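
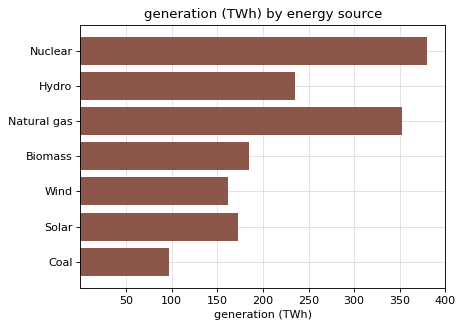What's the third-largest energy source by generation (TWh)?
Top 4: Nuclear ≈ 400, Natural gas ≈ 350, Hydro ≈ 250, Biomass ≈ 200.

Hydro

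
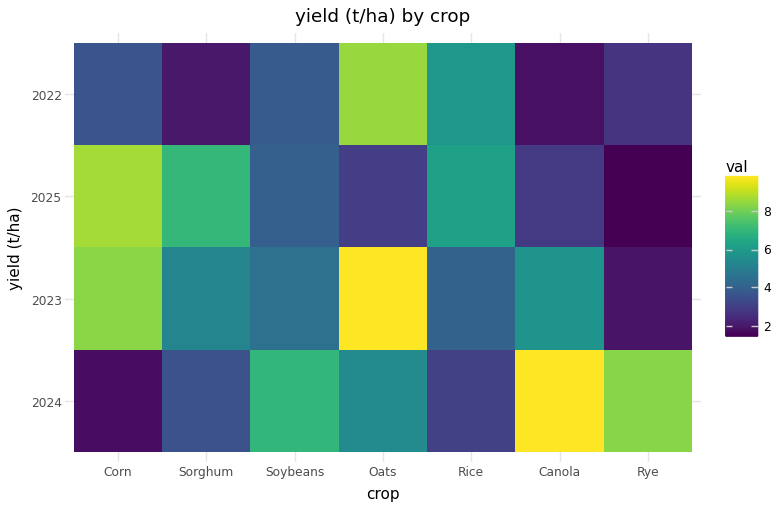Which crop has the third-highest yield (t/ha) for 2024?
Soybeans

Top 4 for 2024: Canola ≈ 10, Rye ≈ 8, Soybeans ≈ 7, Oats ≈ 5.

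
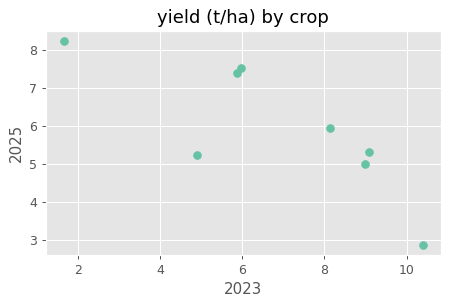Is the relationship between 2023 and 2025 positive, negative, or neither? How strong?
Points are negatively correlated; strong (|r| ≈ 0.8).

negative, strong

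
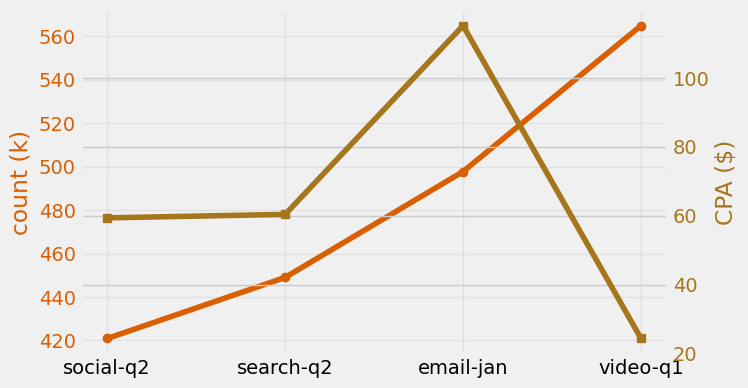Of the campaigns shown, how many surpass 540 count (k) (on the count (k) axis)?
1

Above 540: video-q1.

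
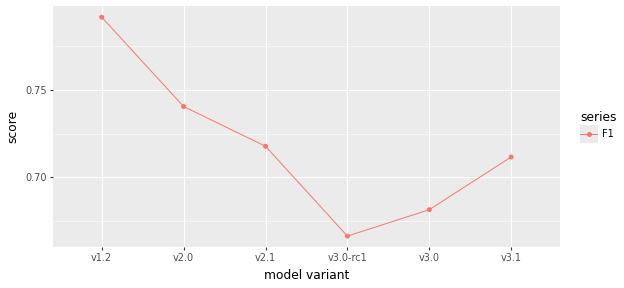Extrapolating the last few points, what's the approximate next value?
≈ 0.75

Last three: 0.66, 0.68, 0.72 → slope ≈ 0.03/step → next ≈ 0.75.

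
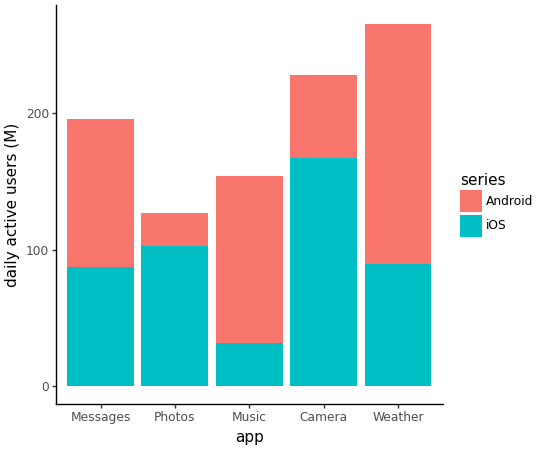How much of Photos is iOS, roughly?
iOS top ≈ 100, bottom ≈ 0; segment ≈ 100.

≈ 100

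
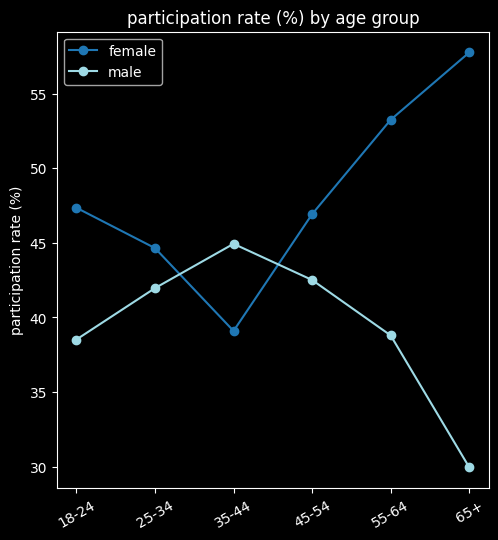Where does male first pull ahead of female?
25-34: male ≈ 40 vs female ≈ 45 (not yet); 35-44: male ≈ 45 vs female ≈ 40 (first crossover).

35-44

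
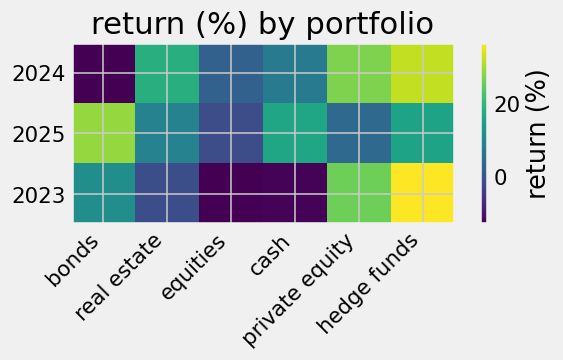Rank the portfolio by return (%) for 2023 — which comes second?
Top 3 for 2023: hedge funds ≈ 35, private equity ≈ 25, bonds ≈ 10.

private equity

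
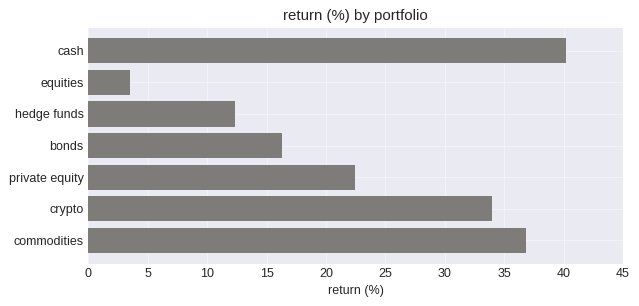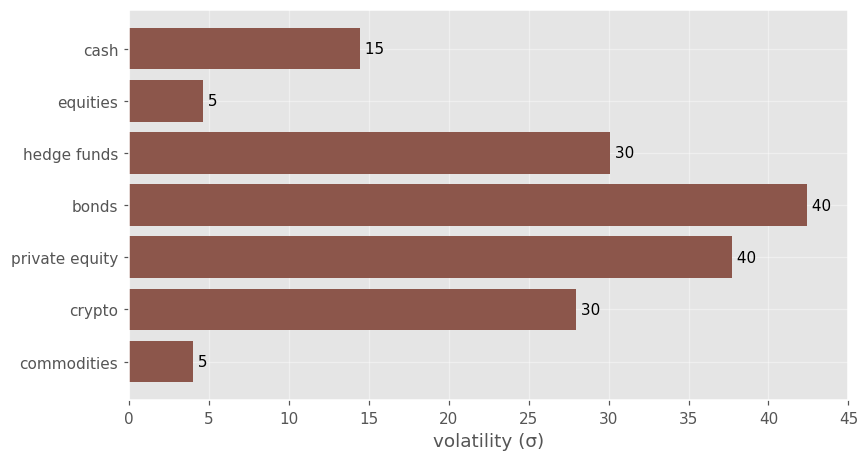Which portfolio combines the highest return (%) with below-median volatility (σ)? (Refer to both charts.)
cash

Chart 2 median volatility (σ) ≈ 30; below-median portfolios: cash, equities, commodities. Among those, cash has the highest return (%) (≈ 40).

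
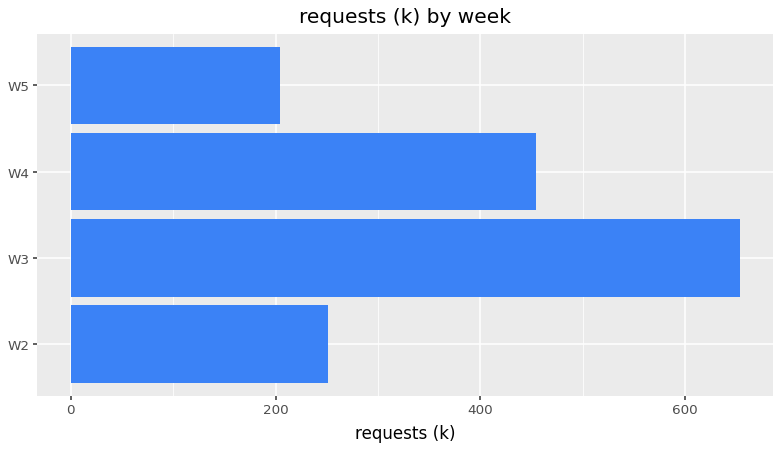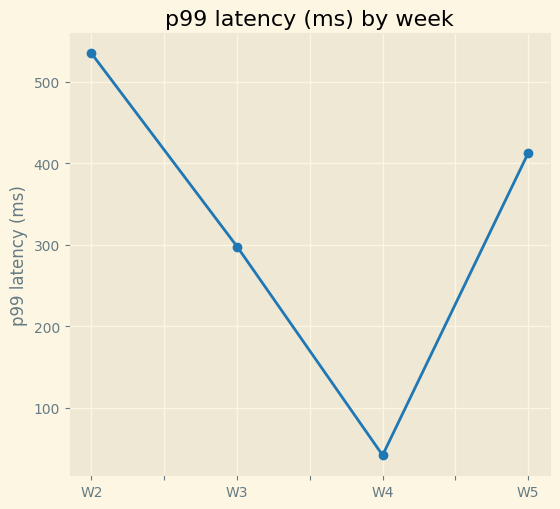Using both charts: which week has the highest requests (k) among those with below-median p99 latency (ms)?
Chart 2 median p99 latency (ms) ≈ 350; below-median weeks: W3, W4. Among those, W3 has the highest requests (k) (≈ 700).

W3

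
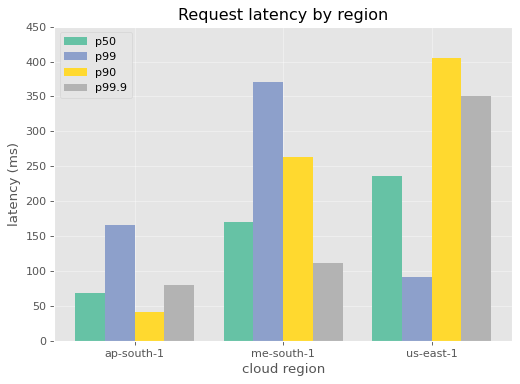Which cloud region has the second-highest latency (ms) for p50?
Top 3 for p50: us-east-1 ≈ 250, me-south-1 ≈ 150, ap-south-1 ≈ 50.

me-south-1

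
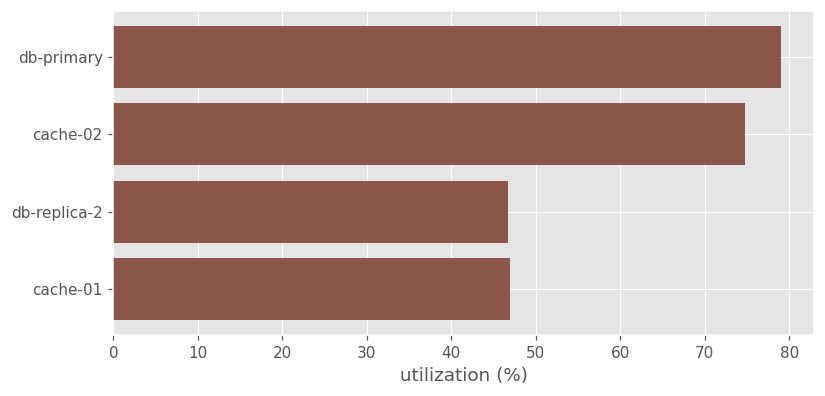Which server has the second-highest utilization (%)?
Top 3: db-primary ≈ 80, cache-02 ≈ 70, cache-01 ≈ 50.

cache-02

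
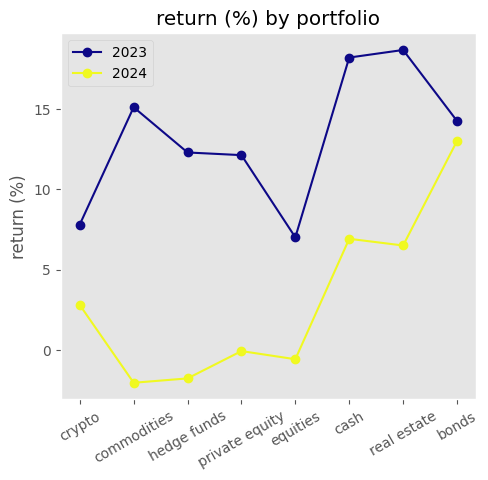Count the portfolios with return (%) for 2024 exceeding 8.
1

Above 8: bonds.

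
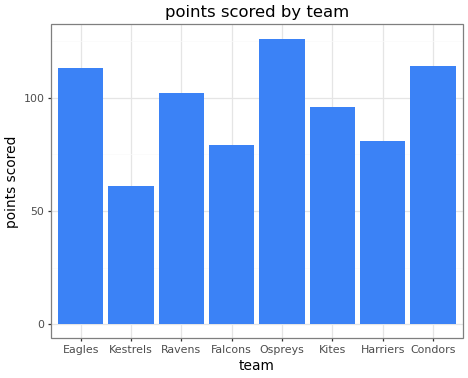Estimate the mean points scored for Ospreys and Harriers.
≈ 100

(120 + 80) / 2 ≈ 100.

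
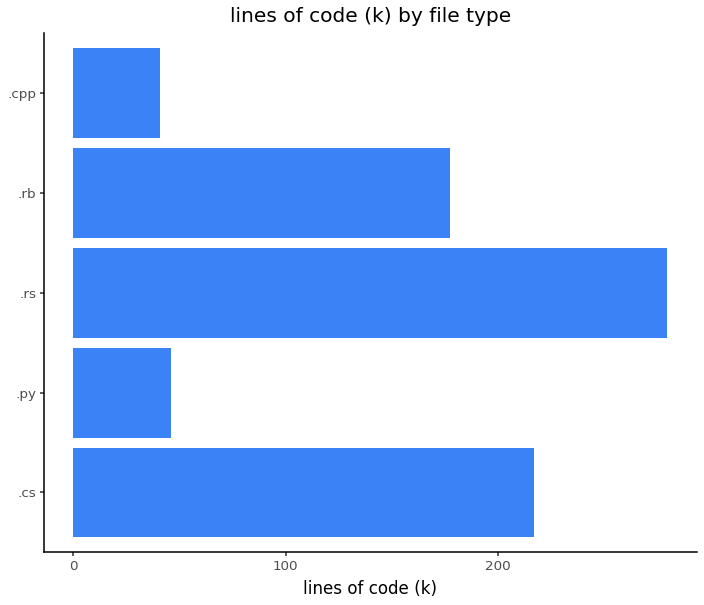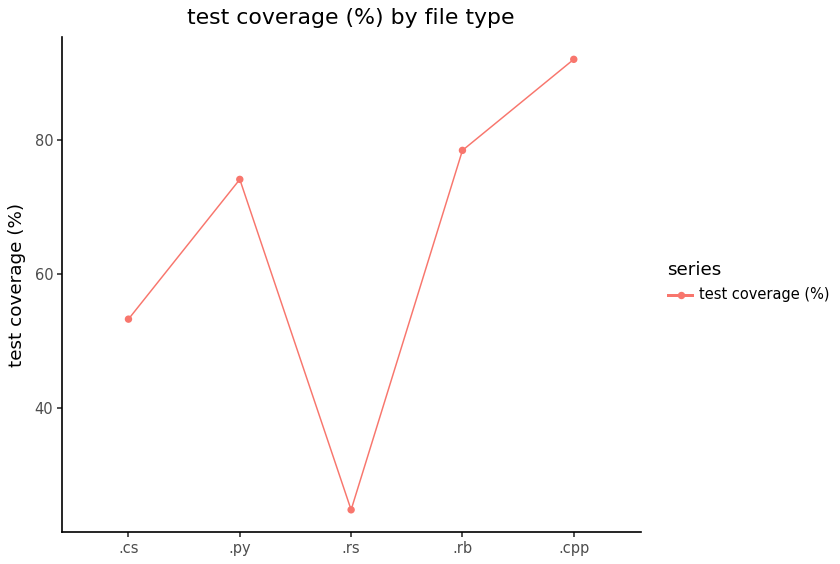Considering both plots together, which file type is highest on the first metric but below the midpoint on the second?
.rs

Chart 2 median test coverage (%) ≈ 70; below-median file types: .cs, .rs. Among those, .rs has the highest lines of code (k) (≈ 300).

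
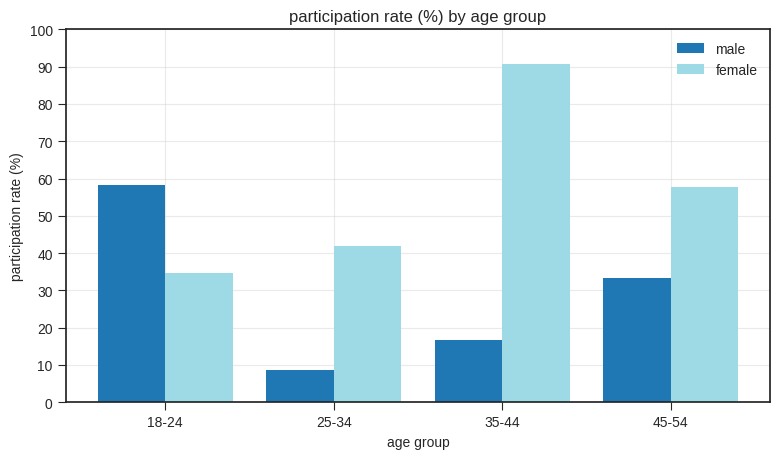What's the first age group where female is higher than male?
25-34

18-24: female ≈ 30 vs male ≈ 60 (not yet); 25-34: female ≈ 40 vs male ≈ 10 (first crossover).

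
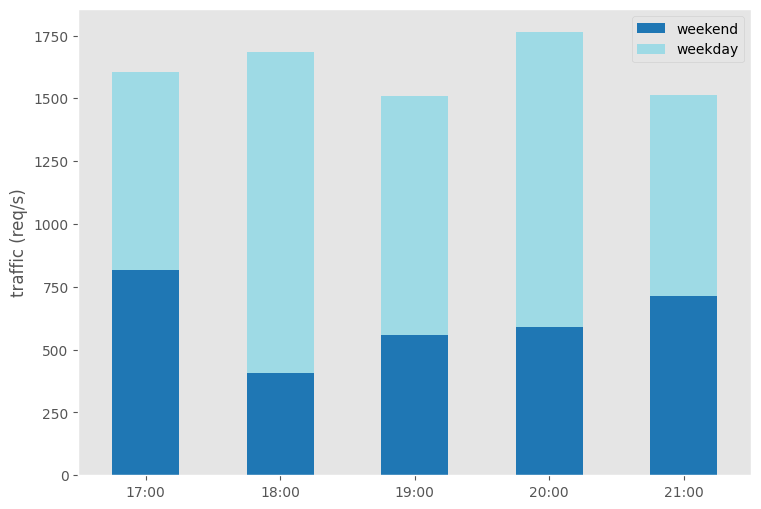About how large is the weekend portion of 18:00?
≈ 400

weekend top ≈ 400, bottom ≈ 0; segment ≈ 400.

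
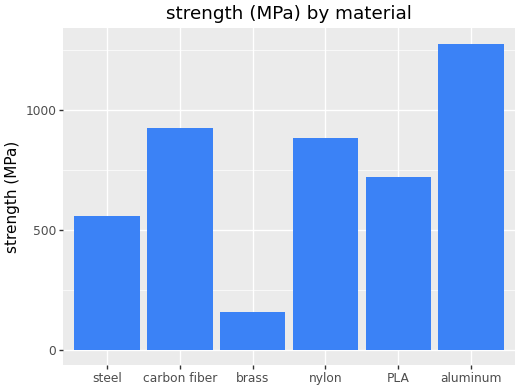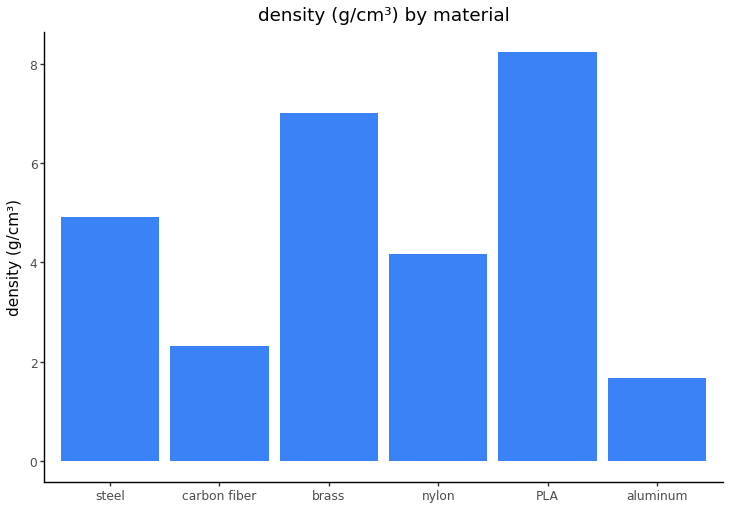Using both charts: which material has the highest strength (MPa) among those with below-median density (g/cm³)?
Chart 2 median density (g/cm³) ≈ 5; below-median materials: carbon fiber, nylon, aluminum. Among those, aluminum has the highest strength (MPa) (≈ 1200).

aluminum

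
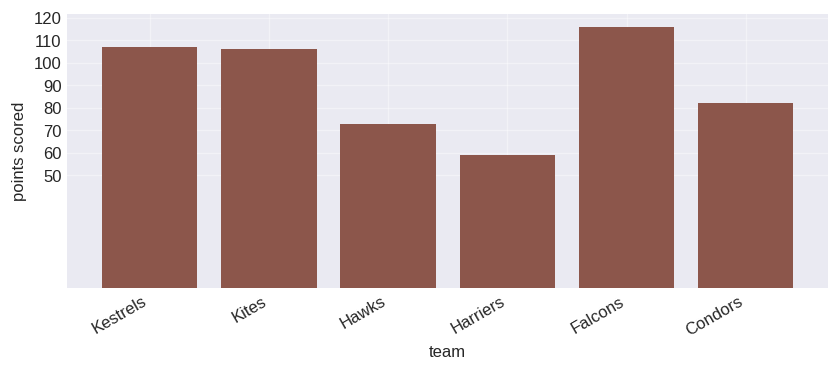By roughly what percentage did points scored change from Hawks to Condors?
Hawks ≈ 70, Condors ≈ 80; (80 − 70) / 70 ≈ +14.3%.

≈ +14.3%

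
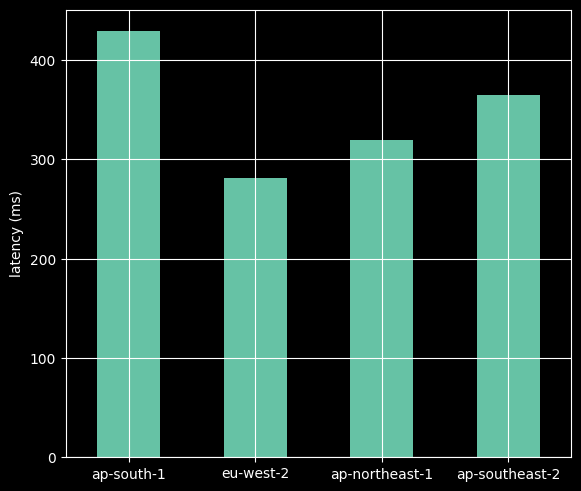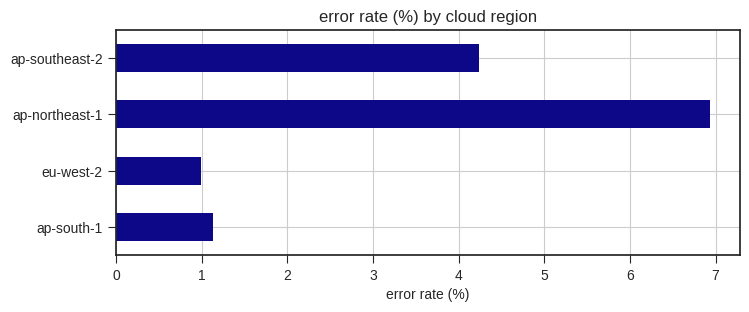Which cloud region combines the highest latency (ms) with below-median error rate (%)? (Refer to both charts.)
ap-south-1

Chart 2 median error rate (%) ≈ 3; below-median cloud regions: ap-south-1, eu-west-2. Among those, ap-south-1 has the highest latency (ms) (≈ 450).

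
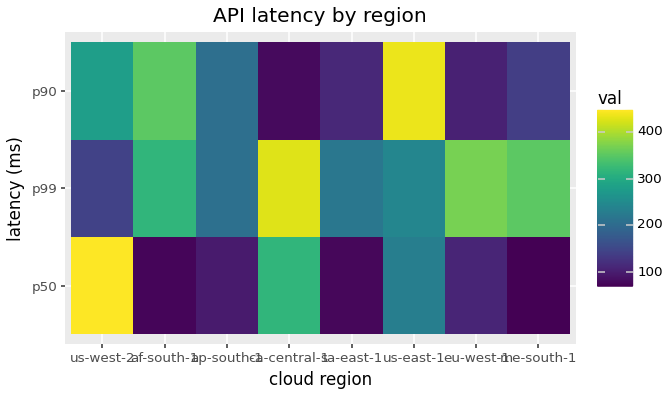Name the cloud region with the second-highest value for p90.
af-south-1

Top 3 for p90: us-east-1 ≈ 450, af-south-1 ≈ 350, us-west-2 ≈ 300.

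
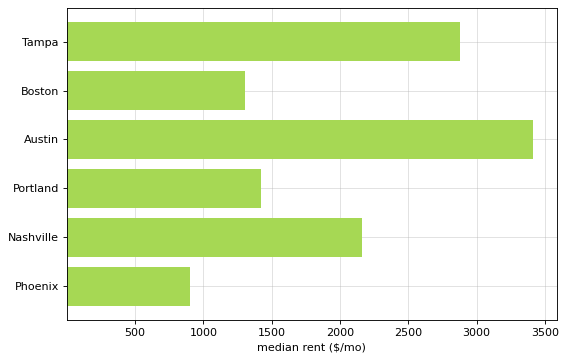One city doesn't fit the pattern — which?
Austin ≈ 3500; the rest sit between ≈ 1000 and ≈ 3000.

Austin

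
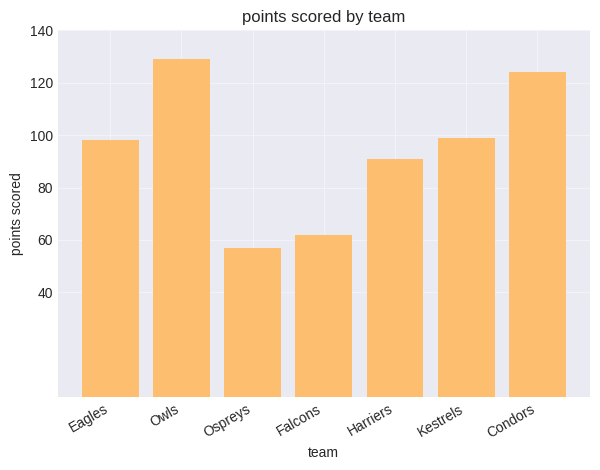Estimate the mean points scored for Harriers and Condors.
(100 + 120) / 2 ≈ 110.

≈ 110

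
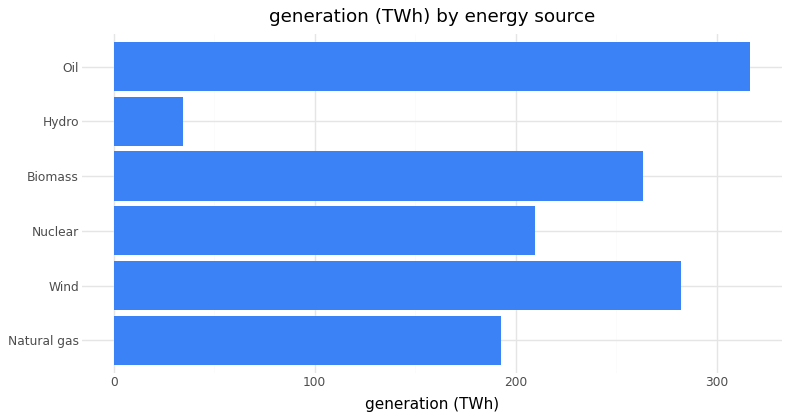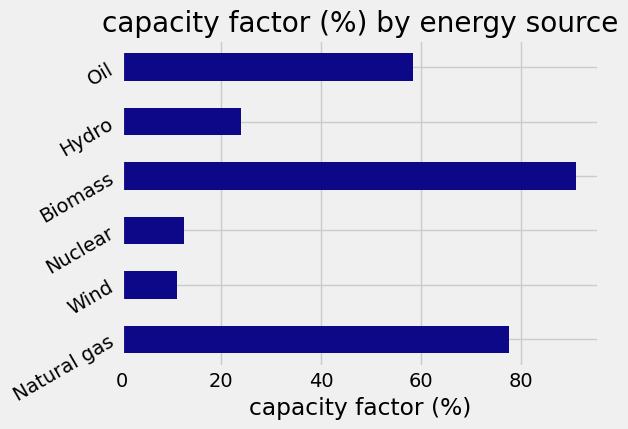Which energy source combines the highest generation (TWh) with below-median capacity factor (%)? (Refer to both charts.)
Wind

Chart 2 median capacity factor (%) ≈ 40; below-median energy sources: Wind, Nuclear, Hydro. Among those, Wind has the highest generation (TWh) (≈ 300).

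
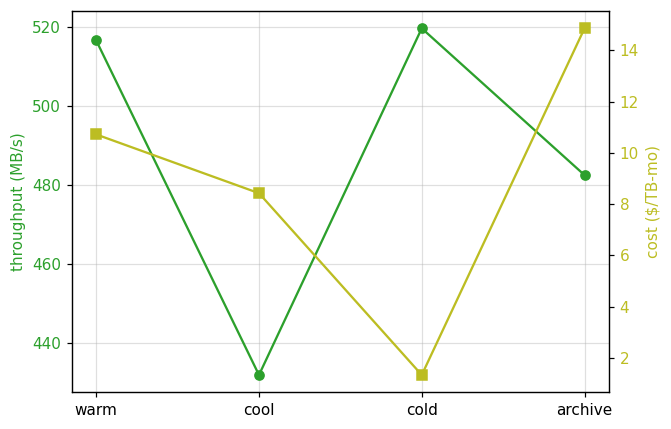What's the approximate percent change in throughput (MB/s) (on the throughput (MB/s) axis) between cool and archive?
cool ≈ 430, archive ≈ 480; (480 − 430) / 430 ≈ +11.6%.

≈ +11.6%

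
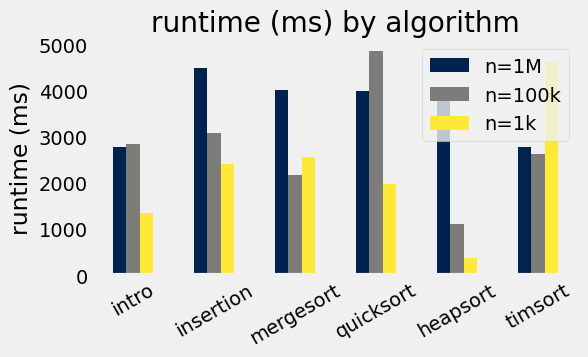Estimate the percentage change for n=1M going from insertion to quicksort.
insertion ≈ 4500, quicksort ≈ 4000; (4000 − 4500) / 4500 ≈ -11.1%.

≈ -11.1%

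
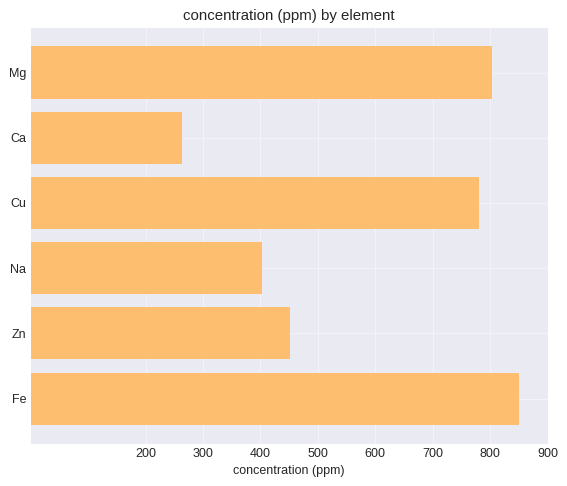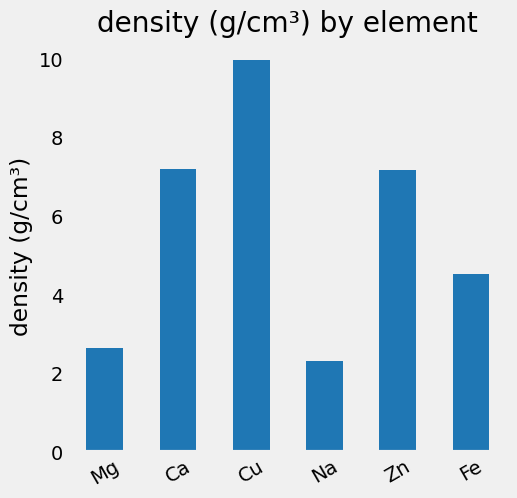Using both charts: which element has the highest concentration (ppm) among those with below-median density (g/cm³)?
Fe

Chart 2 median density (g/cm³) ≈ 6; below-median elements: Mg, Na, Fe. Among those, Fe has the highest concentration (ppm) (≈ 900).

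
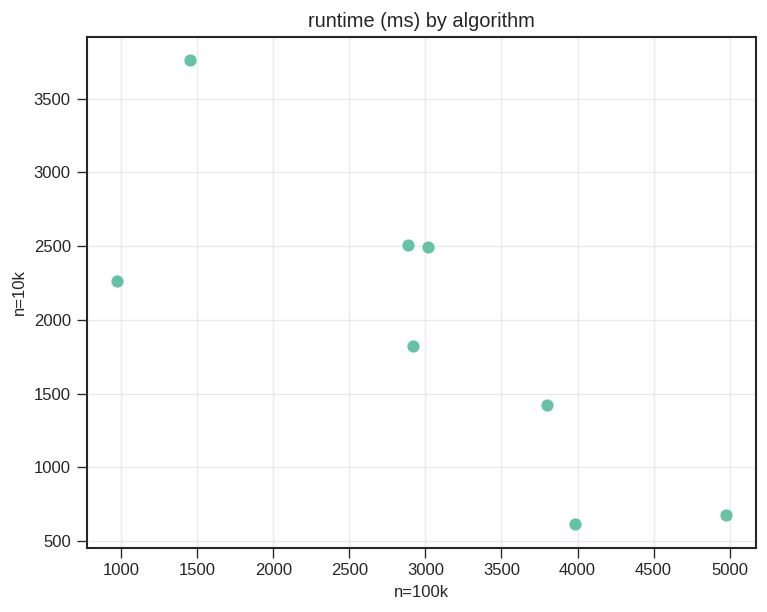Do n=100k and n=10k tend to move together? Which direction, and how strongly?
negative, strong

Points are negatively correlated; strong (|r| ≈ 0.8).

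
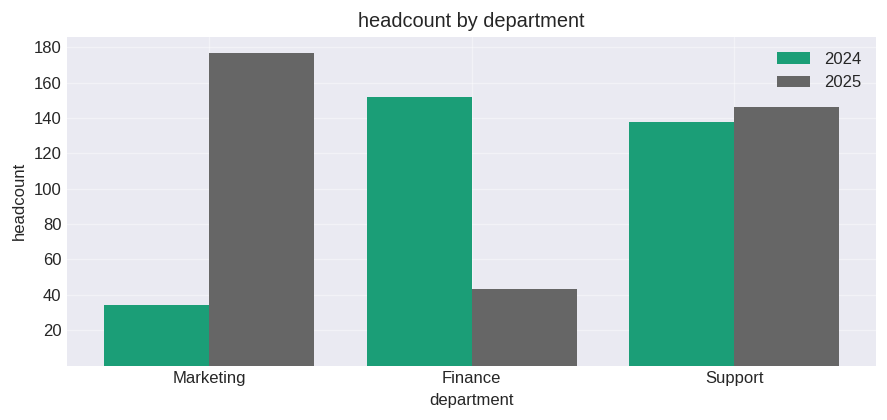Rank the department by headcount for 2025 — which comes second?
Support

Top 3 for 2025: Marketing ≈ 180, Support ≈ 140, Finance ≈ 40.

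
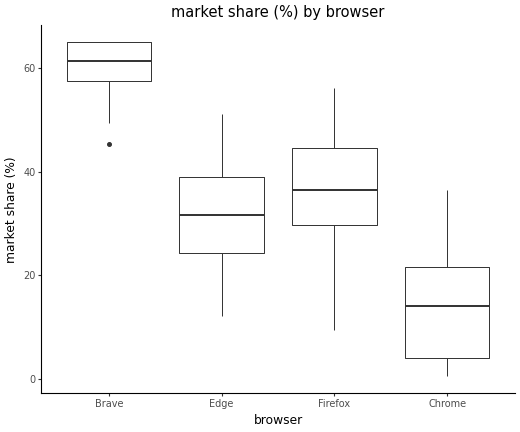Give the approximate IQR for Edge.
Q3 ≈ 40, Q1 ≈ 25; IQR ≈ 15.

≈ 15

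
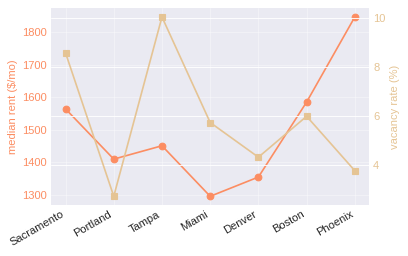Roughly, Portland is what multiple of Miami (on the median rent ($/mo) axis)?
Portland ≈ 1400, Miami ≈ 1300; 1400/1300 ≈ 1.08.

≈ 1.08×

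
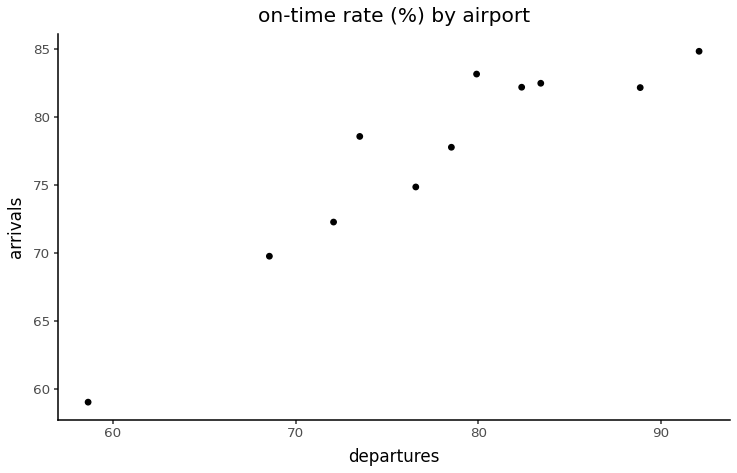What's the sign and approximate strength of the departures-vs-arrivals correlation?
Points are positively correlated; strong (|r| ≈ 0.9).

positive, strong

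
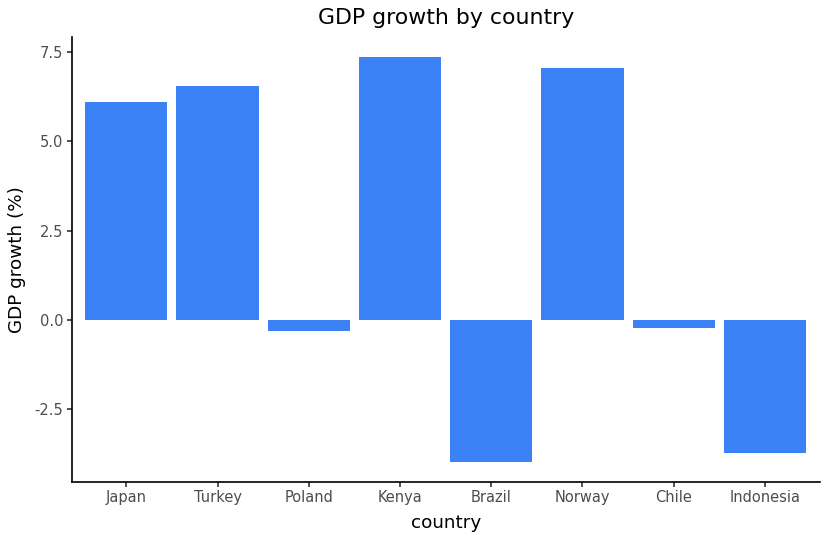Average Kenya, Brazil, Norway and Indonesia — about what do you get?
≈ 2

(7 + -4 + 7 + -4) / 4 ≈ 2.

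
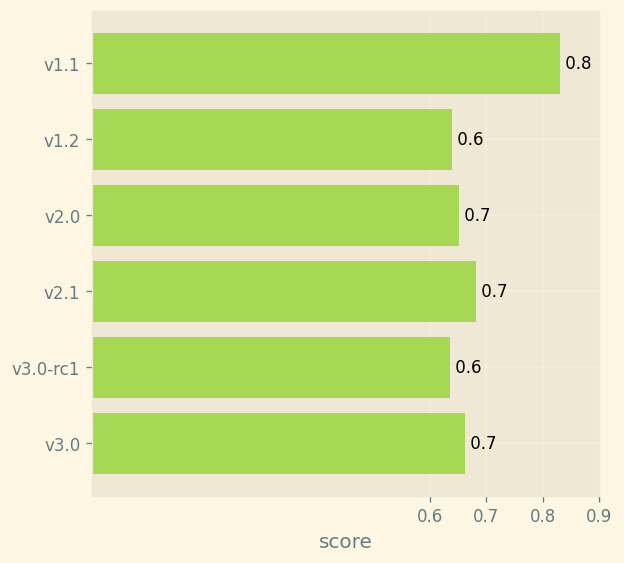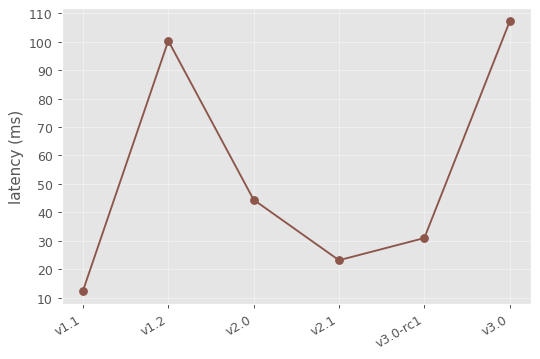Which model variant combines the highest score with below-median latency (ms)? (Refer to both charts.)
Chart 2 median latency (ms) ≈ 40; below-median model variants: v1.1, v2.1, v3.0-rc1. Among those, v1.1 has the highest score (≈ 0.8).

v1.1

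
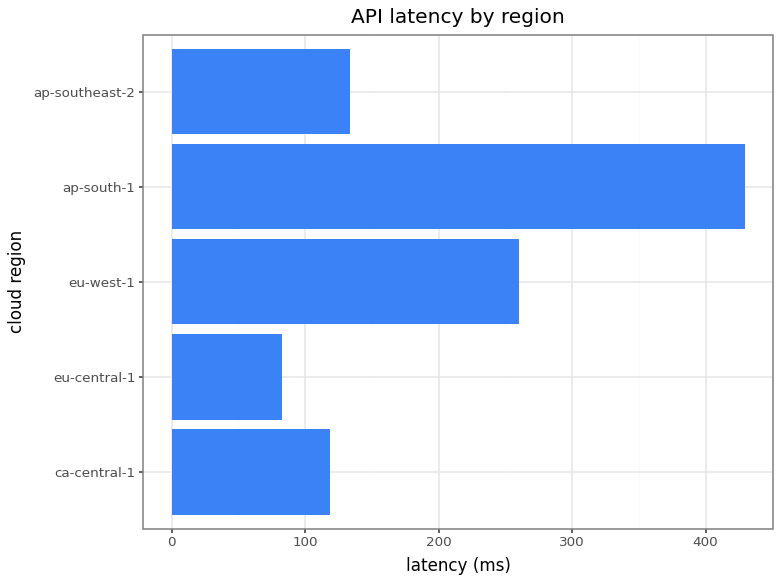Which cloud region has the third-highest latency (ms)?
ap-southeast-2

Top 4: ap-south-1 ≈ 450, eu-west-1 ≈ 250, ap-southeast-2 ≈ 150, ca-central-1 ≈ 100.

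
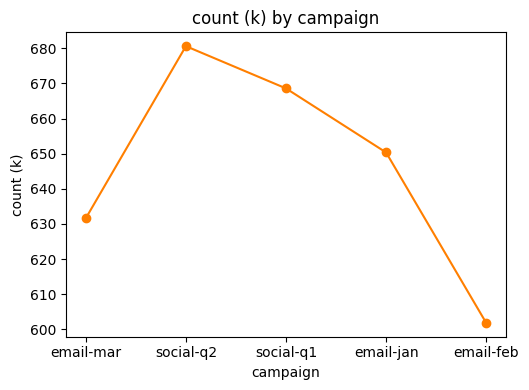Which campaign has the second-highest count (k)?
Top 3: social-q2 ≈ 680, social-q1 ≈ 670, email-jan ≈ 650.

social-q1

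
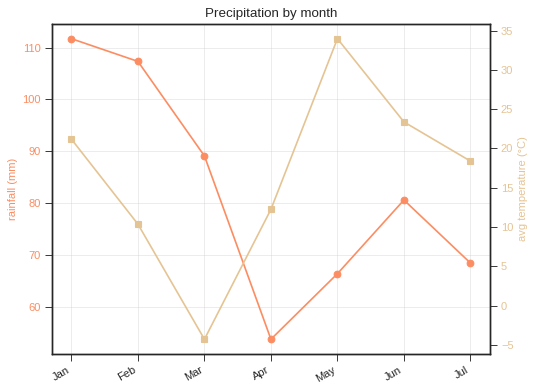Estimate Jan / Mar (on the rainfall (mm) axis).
Jan ≈ 110, Mar ≈ 90; 110/90 ≈ 1.22.

≈ 1.22×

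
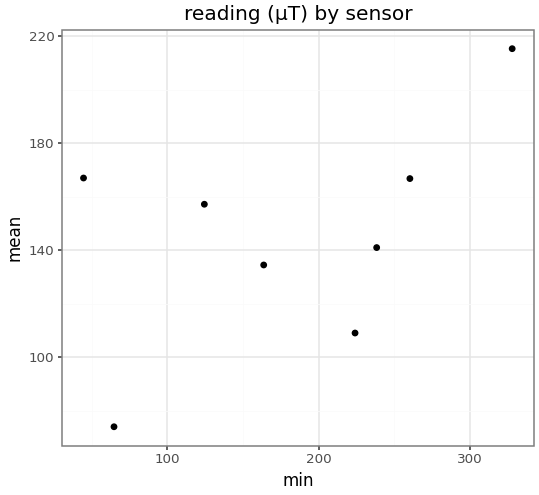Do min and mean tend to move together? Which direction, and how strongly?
Points are positively correlated; moderate (|r| ≈ 0.5).

positive, moderate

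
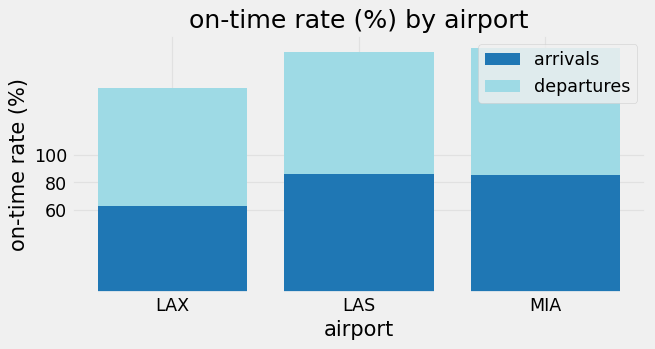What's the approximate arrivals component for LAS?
≈ 80

arrivals top ≈ 80, bottom ≈ 0; segment ≈ 80.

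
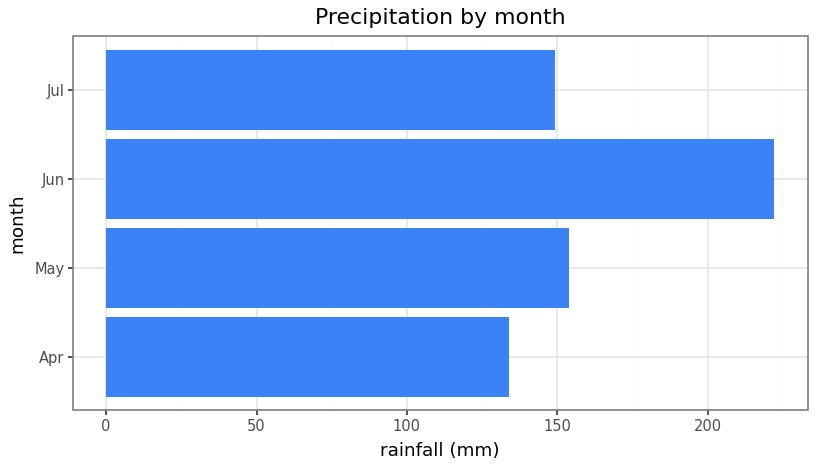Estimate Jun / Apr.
Jun ≈ 220, Apr ≈ 140; 220/140 ≈ 1.57.

≈ 1.57×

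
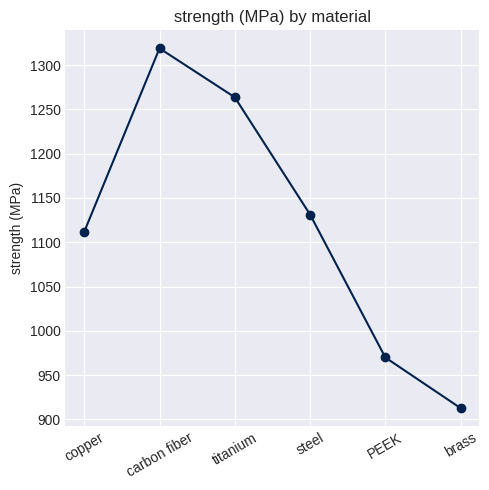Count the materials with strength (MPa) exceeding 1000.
Above 1000: copper, carbon fiber, titanium, steel.

4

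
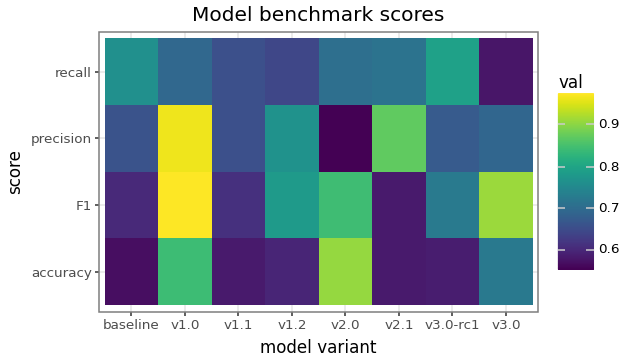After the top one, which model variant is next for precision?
v2.1

Top 3 for precision: v1.0 ≈ 0.95, v2.1 ≈ 0.85, v1.2 ≈ 0.75.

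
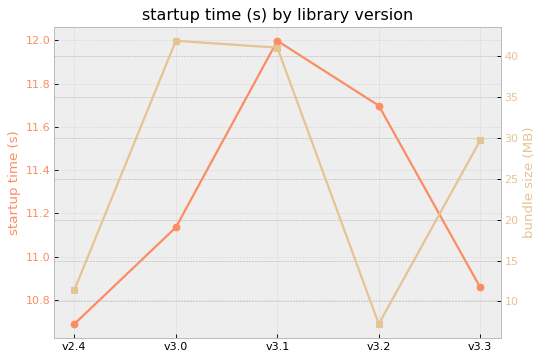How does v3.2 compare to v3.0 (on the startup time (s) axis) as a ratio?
≈ 1.04×

v3.2 ≈ 11.6, v3.0 ≈ 11.2; 11.6/11.2 ≈ 1.04.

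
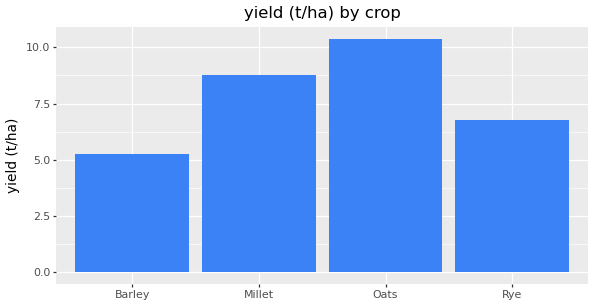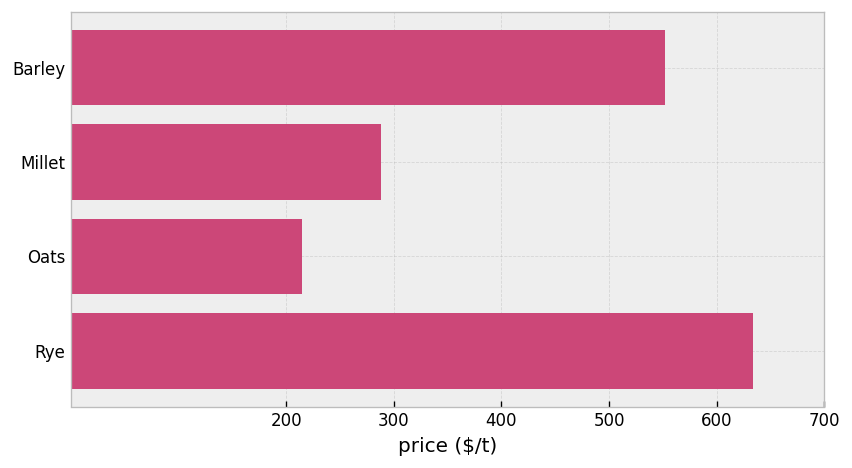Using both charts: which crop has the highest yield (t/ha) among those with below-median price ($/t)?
Chart 2 median price ($/t) ≈ 400; below-median crops: Millet, Oats. Among those, Oats has the highest yield (t/ha) (≈ 10).

Oats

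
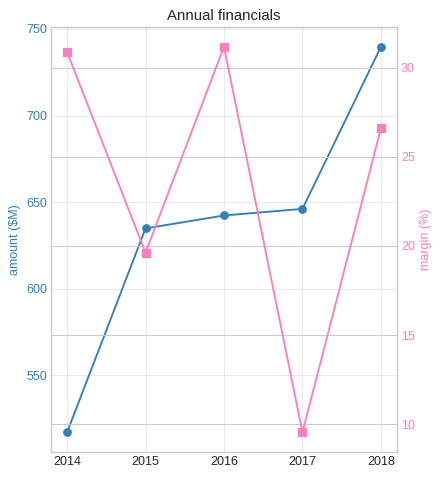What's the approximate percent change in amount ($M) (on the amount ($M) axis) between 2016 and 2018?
≈ +15.6%

2016 ≈ 640, 2018 ≈ 740; (740 − 640) / 640 ≈ +15.6%.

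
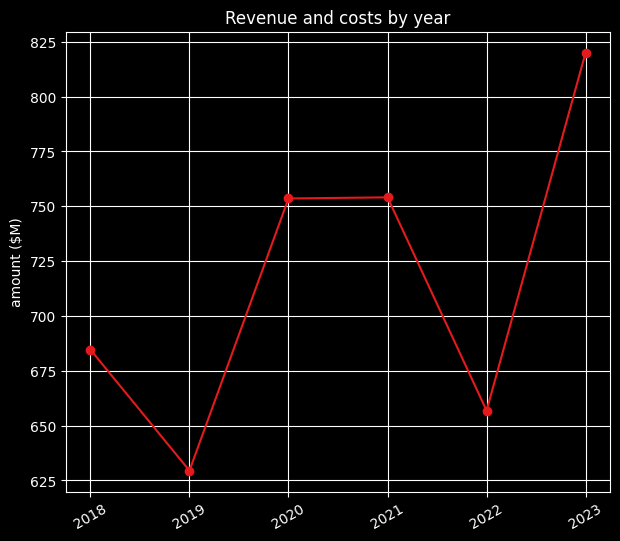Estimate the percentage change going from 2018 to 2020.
≈ +11.8%

2018 ≈ 680, 2020 ≈ 760; (760 − 680) / 680 ≈ +11.8%.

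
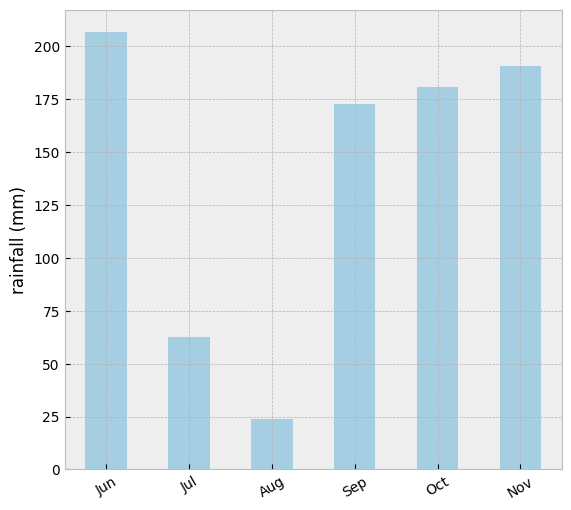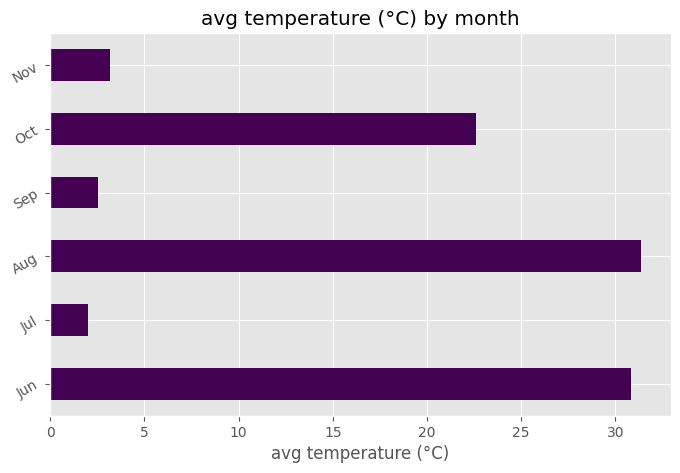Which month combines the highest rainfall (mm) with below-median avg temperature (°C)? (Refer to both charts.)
Nov

Chart 2 median avg temperature (°C) ≈ 15; below-median months: Jul, Sep, Nov. Among those, Nov has the highest rainfall (mm) (≈ 200).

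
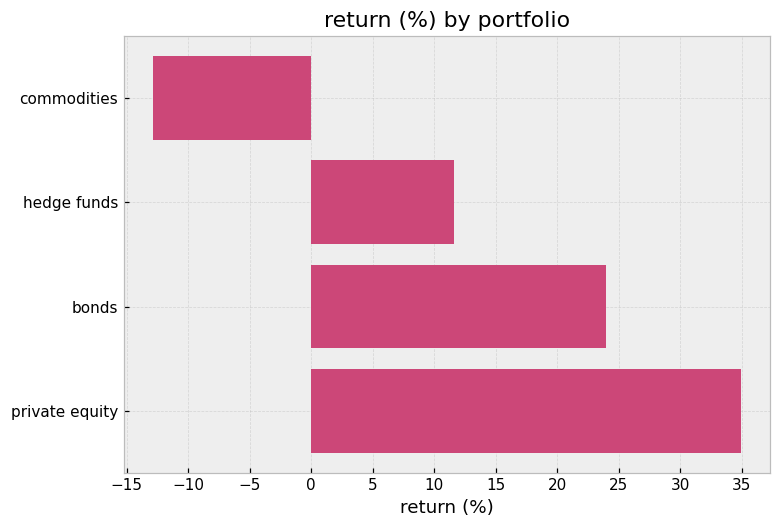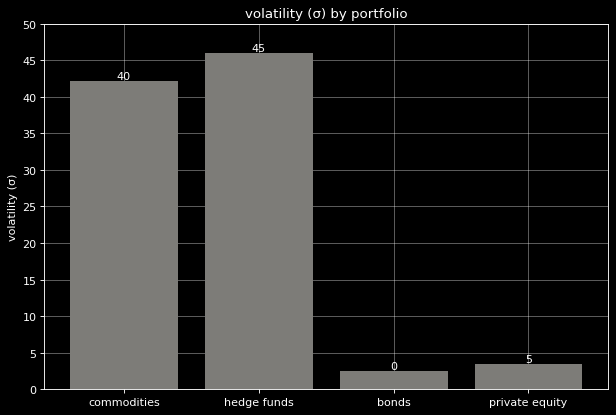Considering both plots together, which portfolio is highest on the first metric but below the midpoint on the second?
Chart 2 median volatility (σ) ≈ 25; below-median portfolios: bonds, private equity. Among those, private equity has the highest return (%) (≈ 35).

private equity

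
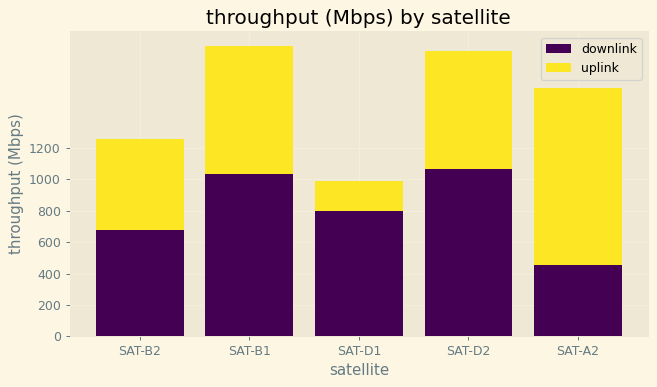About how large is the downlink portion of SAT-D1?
downlink top ≈ 800, bottom ≈ 0; segment ≈ 800.

≈ 800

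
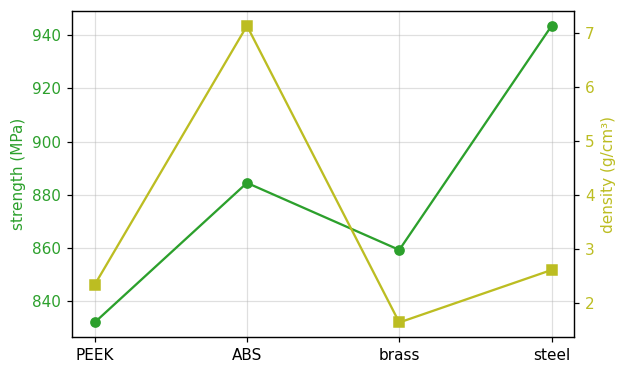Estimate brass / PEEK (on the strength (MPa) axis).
≈ 1.04×

brass ≈ 860, PEEK ≈ 830; 860/830 ≈ 1.04.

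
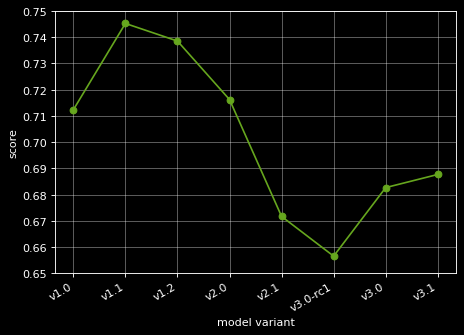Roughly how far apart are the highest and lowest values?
≈ 0.09

Max v1.1 ≈ 0.75, min v3.0-rc1 ≈ 0.66; range ≈ 0.09.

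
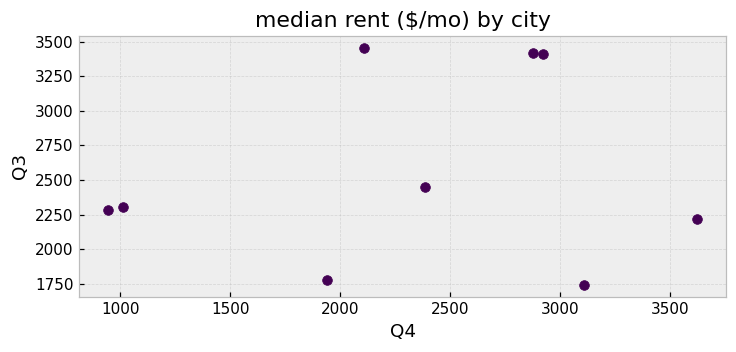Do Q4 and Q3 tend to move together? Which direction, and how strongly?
no clear correlation

Points are roughly uncorrelated; weak (|r| ≈ 0.1).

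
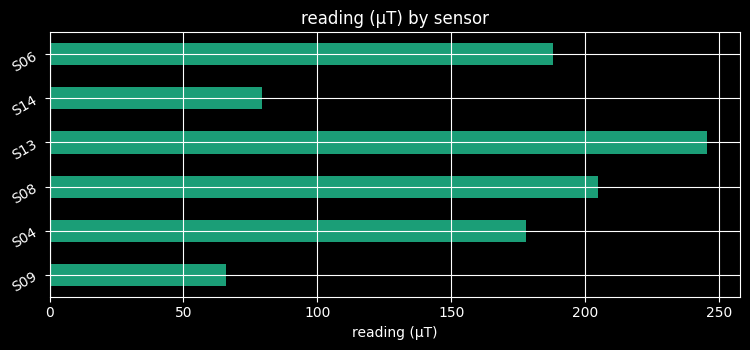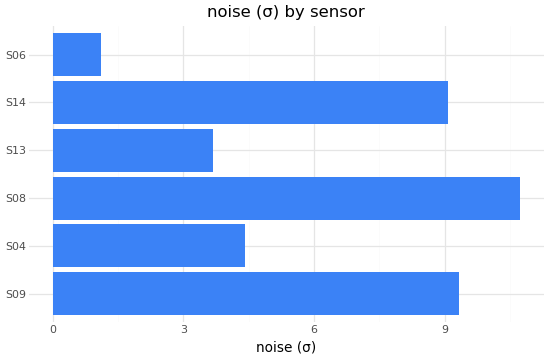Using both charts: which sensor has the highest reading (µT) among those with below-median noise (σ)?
S13

Chart 2 median noise (σ) ≈ 7; below-median sensors: S04, S13, S06. Among those, S13 has the highest reading (µT) (≈ 250).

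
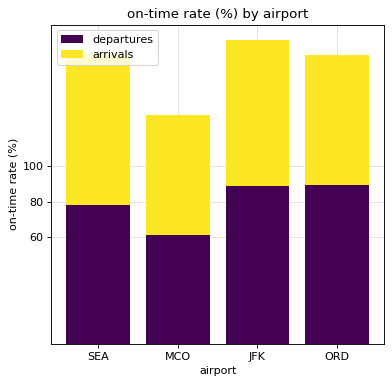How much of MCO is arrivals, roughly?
arrivals top ≈ 120, bottom ≈ 60; segment ≈ 60.

≈ 60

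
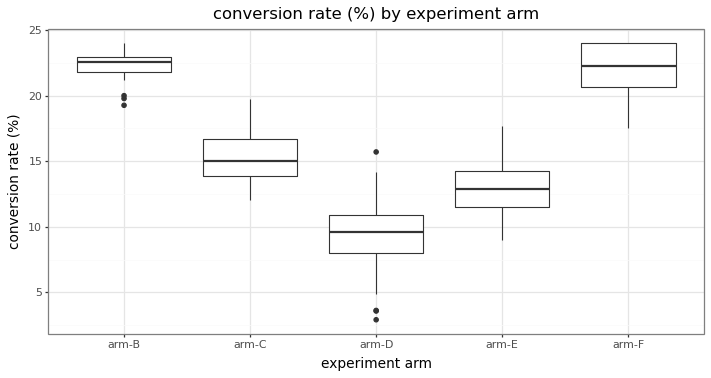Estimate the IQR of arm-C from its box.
Q3 ≈ 17, Q1 ≈ 14; IQR ≈ 3.

≈ 3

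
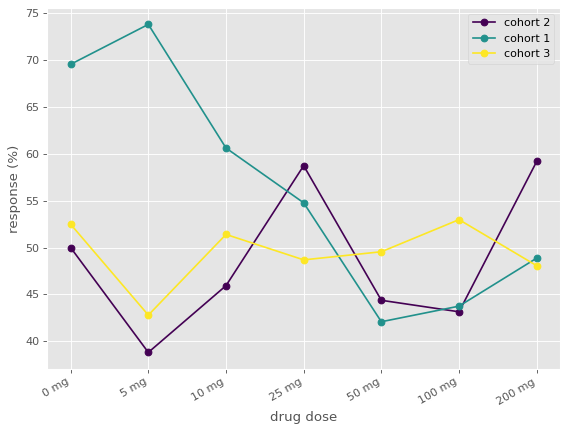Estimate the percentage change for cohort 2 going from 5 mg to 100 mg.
≈ +12.5%

5 mg ≈ 40, 100 mg ≈ 45; (45 − 40) / 40 ≈ +12.5%.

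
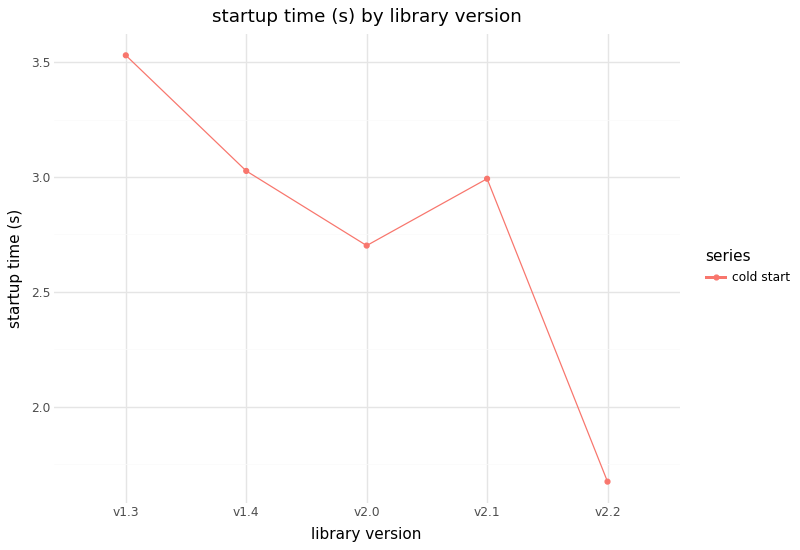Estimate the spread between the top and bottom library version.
≈ 2.0

Max v1.3 ≈ 3.6, min v2.2 ≈ 1.6; range ≈ 2.0.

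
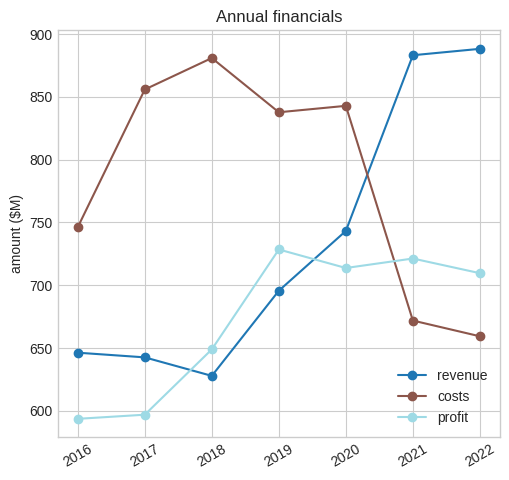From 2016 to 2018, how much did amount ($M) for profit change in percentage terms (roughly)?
2016 ≈ 600, 2018 ≈ 650; (650 − 600) / 600 ≈ +8.3%.

≈ +8.3%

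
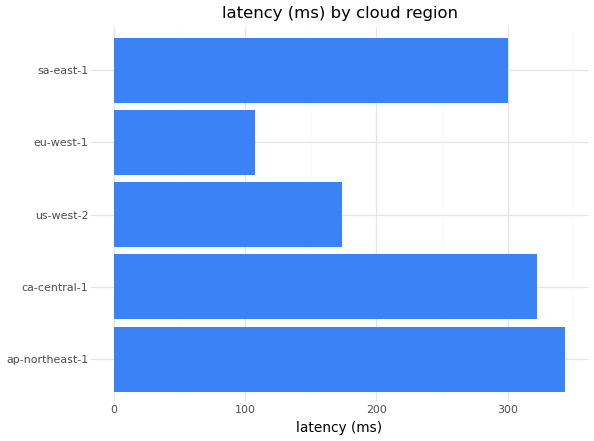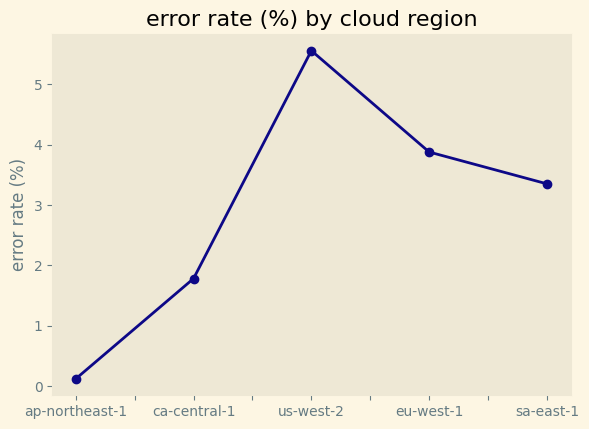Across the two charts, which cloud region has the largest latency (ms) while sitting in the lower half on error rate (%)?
ap-northeast-1

Chart 2 median error rate (%) ≈ 3; below-median cloud regions: ap-northeast-1, ca-central-1. Among those, ap-northeast-1 has the highest latency (ms) (≈ 350).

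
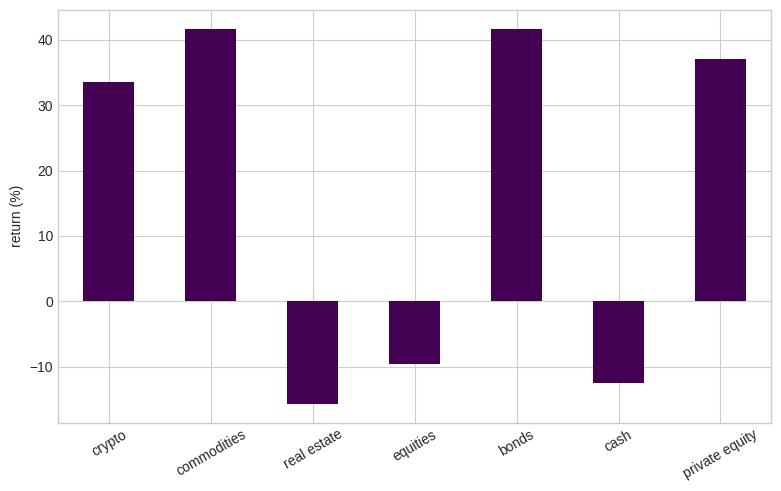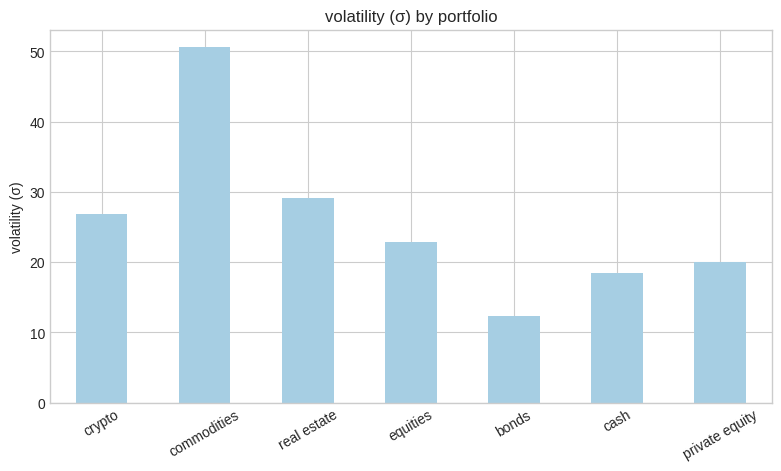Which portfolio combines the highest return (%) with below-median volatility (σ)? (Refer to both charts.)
Chart 2 median volatility (σ) ≈ 25; below-median portfolios: bonds, cash, private equity. Among those, bonds has the highest return (%) (≈ 40).

bonds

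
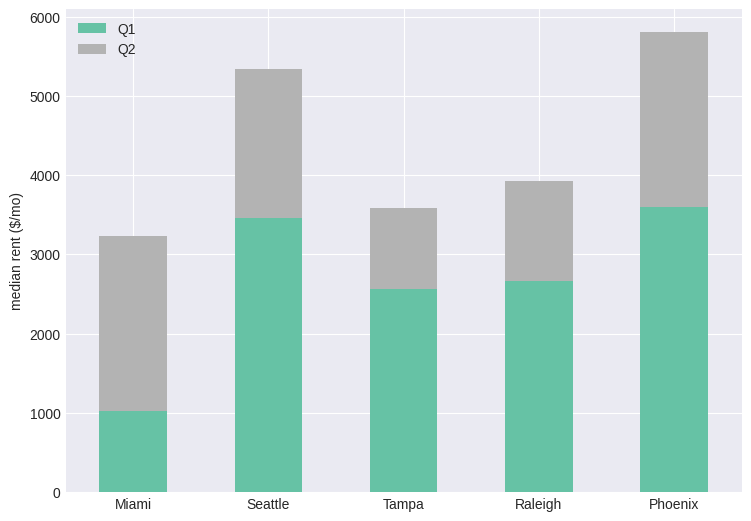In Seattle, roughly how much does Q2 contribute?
Q2 top ≈ 5500, bottom ≈ 3500; segment ≈ 2000.

≈ 2000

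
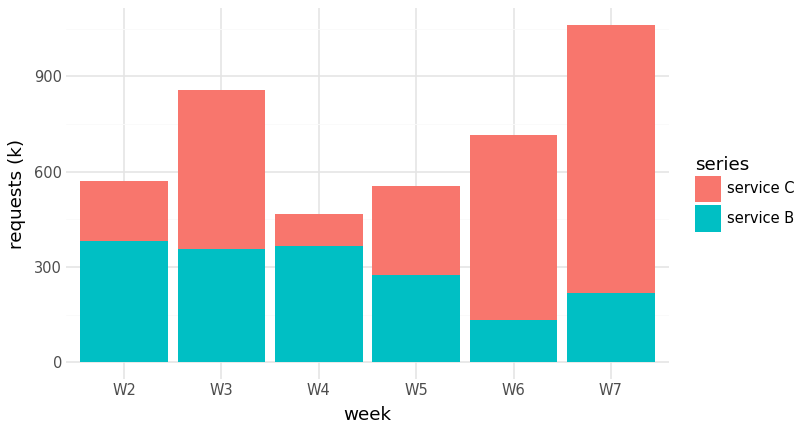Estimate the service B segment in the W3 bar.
≈ 400

service B top ≈ 400, bottom ≈ 0; segment ≈ 400.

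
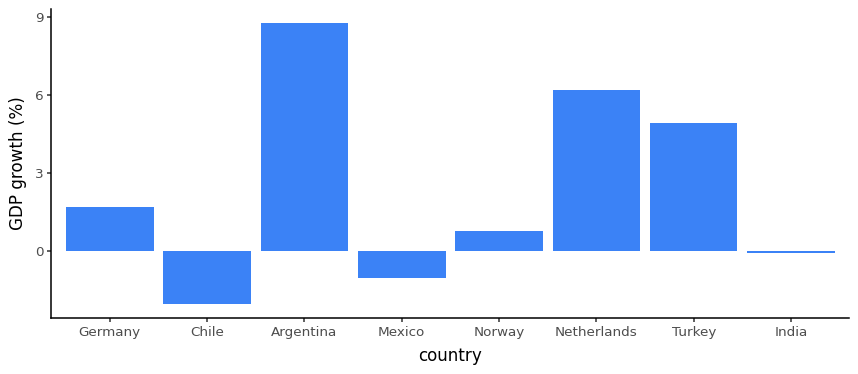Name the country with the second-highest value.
Netherlands

Top 3: Argentina ≈ 9, Netherlands ≈ 6, Turkey ≈ 5.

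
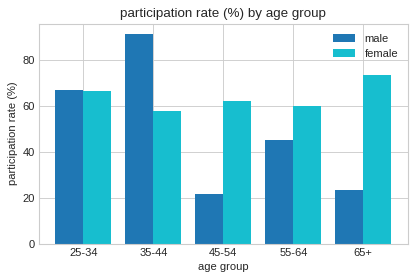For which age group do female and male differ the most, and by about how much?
65+: female ≈ 70, male ≈ 20 → gap ≈ 50. Next-largest (45-54) is only ≈ 40.

65+, ≈ 50 %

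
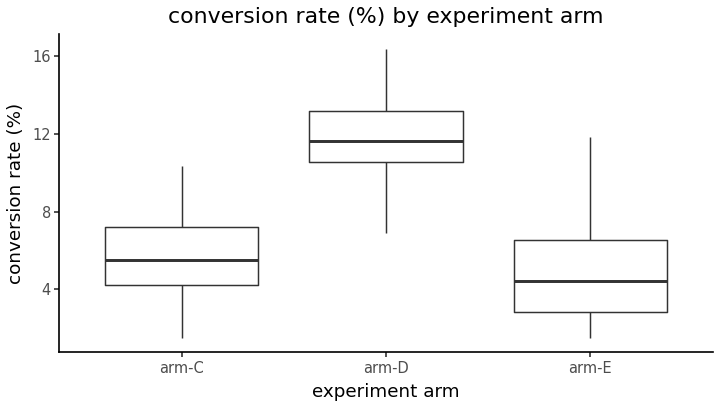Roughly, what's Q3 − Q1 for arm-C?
≈ 3.0

Q3 ≈ 7.0, Q1 ≈ 4.0; IQR ≈ 3.0.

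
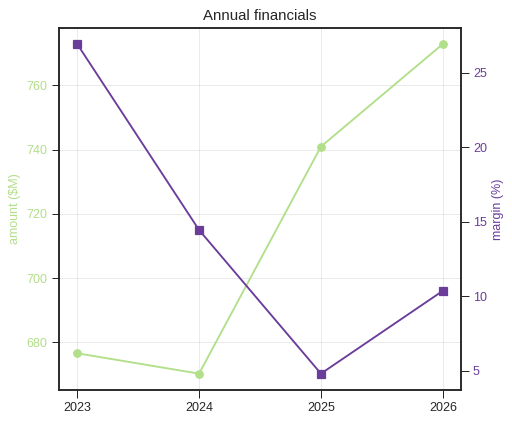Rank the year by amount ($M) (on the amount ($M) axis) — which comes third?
Top 4 (on the amount ($M) axis): 2026 ≈ 770, 2025 ≈ 740, 2023 ≈ 680, 2024 ≈ 670.

2023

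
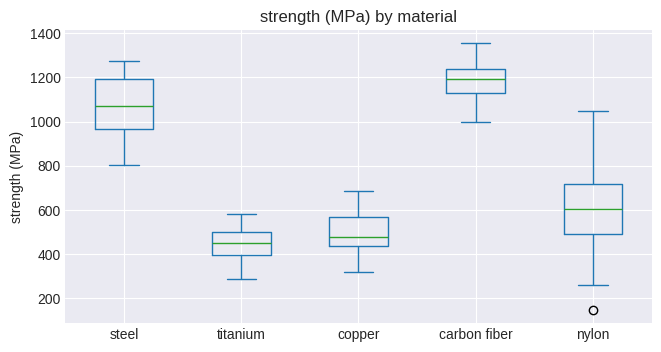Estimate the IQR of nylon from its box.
Q3 ≈ 700, Q1 ≈ 500; IQR ≈ 200.

≈ 200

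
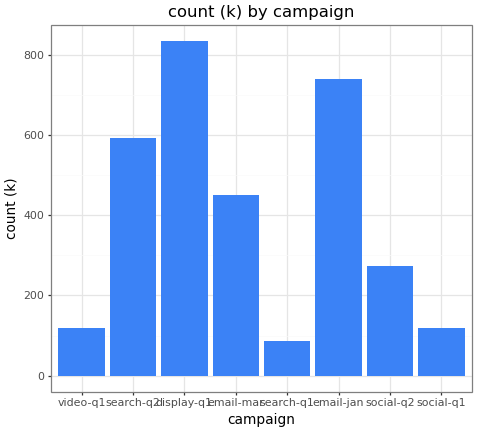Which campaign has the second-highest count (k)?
Top 3: display-q1 ≈ 800, email-jan ≈ 700, search-q2 ≈ 600.

email-jan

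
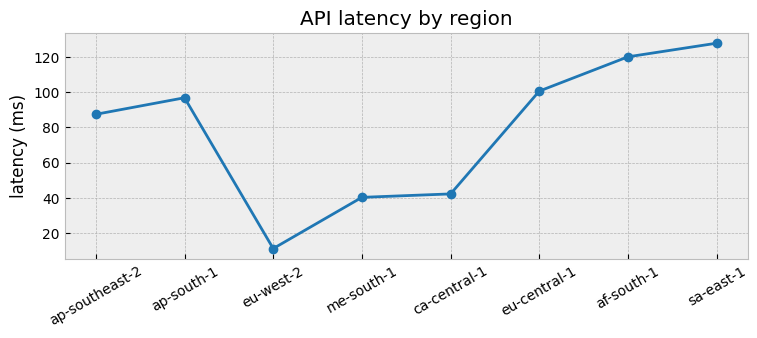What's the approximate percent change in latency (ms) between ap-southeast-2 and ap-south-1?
≈ +11.1%

ap-southeast-2 ≈ 90, ap-south-1 ≈ 100; (100 − 90) / 90 ≈ +11.1%.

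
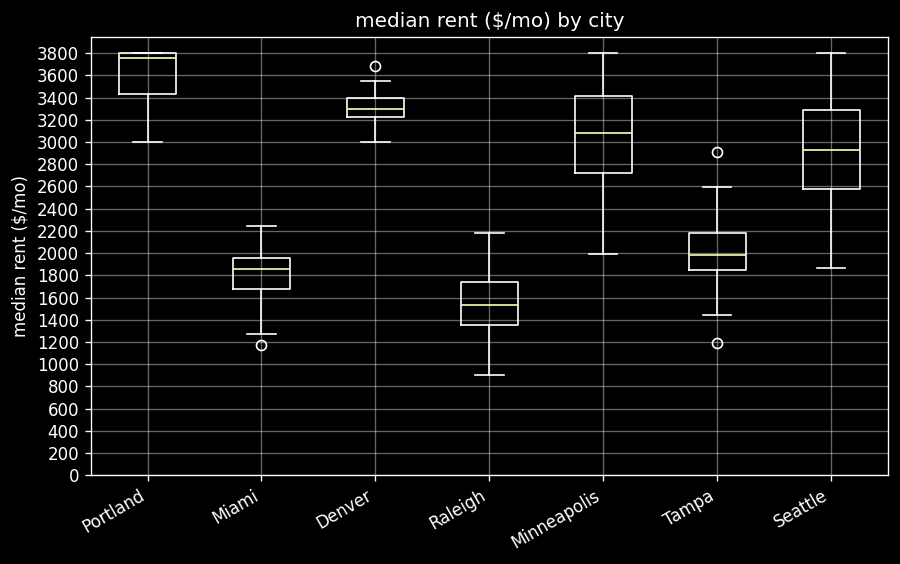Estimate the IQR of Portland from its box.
Q3 ≈ 3800, Q1 ≈ 3400; IQR ≈ 400.

≈ 400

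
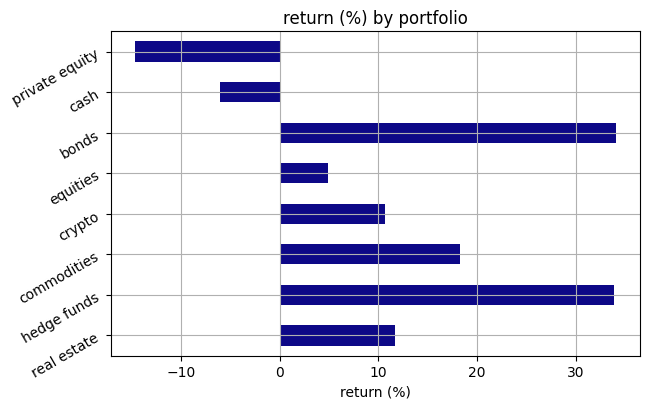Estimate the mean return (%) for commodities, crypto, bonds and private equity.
(20 + 10 + 35 + -15) / 4 ≈ 12.

≈ 12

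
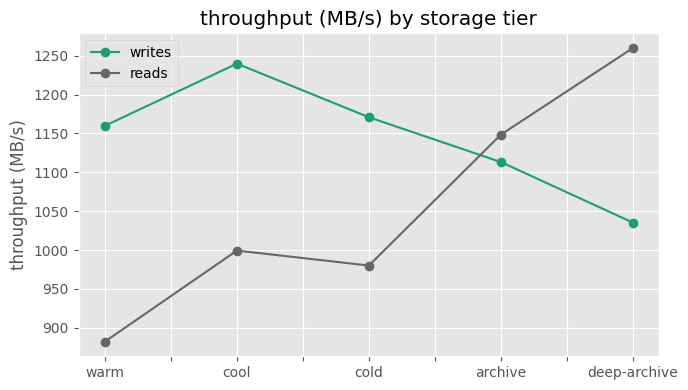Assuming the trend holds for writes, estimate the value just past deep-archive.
≈ 1000

Last three: 1150, 1100, 1050 → slope ≈ -50/step → next ≈ 1000.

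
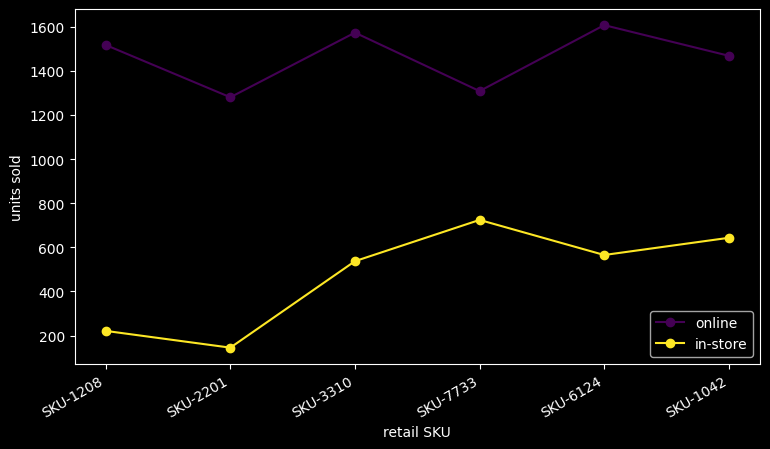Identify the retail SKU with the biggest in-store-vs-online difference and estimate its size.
SKU-1208: in-store ≈ 200, online ≈ 1600 → gap ≈ 1400. Next-largest (SKU-2201) is only ≈ 1000.

SKU-1208, ≈ 1400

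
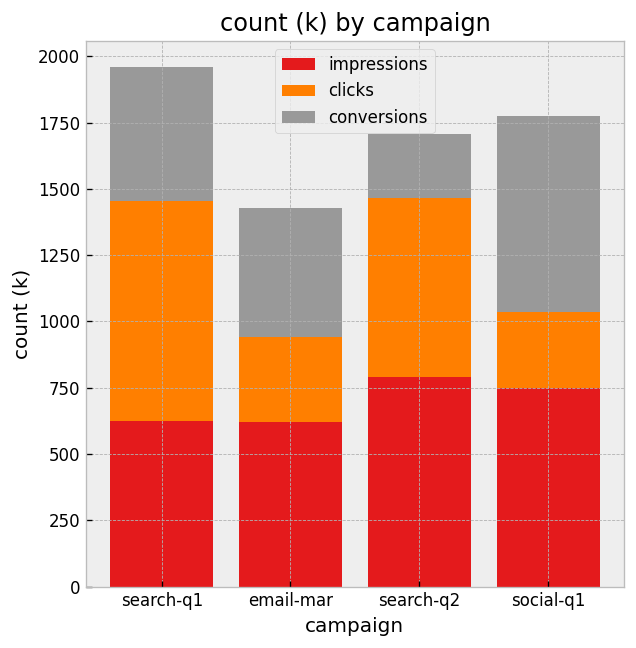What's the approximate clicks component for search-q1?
clicks top ≈ 1400, bottom ≈ 600; segment ≈ 800.

≈ 800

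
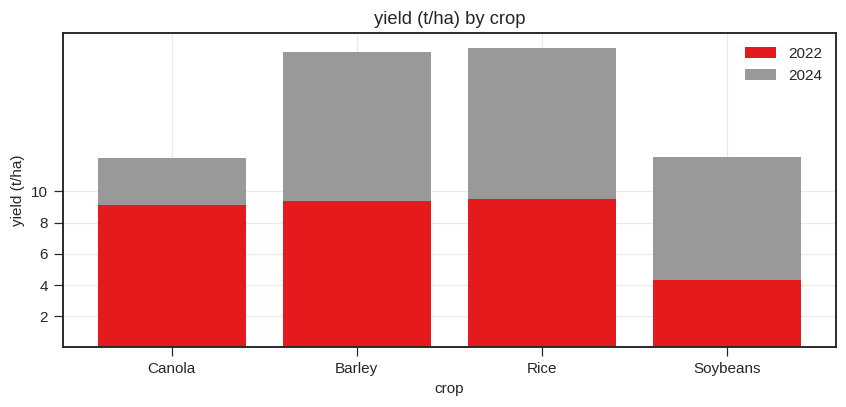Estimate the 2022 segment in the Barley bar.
≈ 10

2022 top ≈ 10, bottom ≈ 0; segment ≈ 10.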